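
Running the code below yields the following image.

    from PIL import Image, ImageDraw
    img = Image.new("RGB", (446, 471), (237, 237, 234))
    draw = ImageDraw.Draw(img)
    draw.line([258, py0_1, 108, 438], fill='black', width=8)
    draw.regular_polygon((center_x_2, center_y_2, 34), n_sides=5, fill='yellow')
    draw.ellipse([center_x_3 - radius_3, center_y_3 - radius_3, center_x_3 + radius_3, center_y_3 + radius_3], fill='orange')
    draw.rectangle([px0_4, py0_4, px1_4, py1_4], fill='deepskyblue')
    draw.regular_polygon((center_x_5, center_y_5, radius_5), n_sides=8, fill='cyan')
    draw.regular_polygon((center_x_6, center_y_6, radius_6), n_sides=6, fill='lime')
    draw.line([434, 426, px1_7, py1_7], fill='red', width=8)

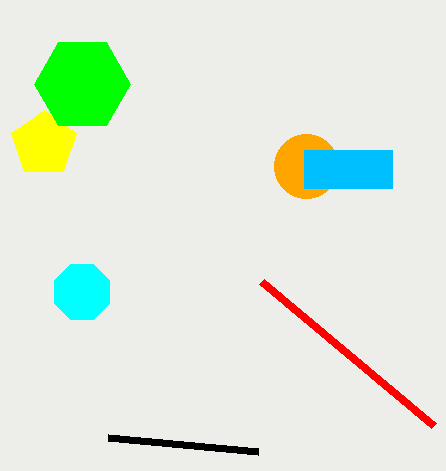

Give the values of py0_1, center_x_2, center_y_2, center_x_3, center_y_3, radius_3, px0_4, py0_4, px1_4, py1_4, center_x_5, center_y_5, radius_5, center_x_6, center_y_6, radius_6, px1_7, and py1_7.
py0_1 = 452; center_x_2 = 44; center_y_2 = 144; center_x_3 = 306; center_y_3 = 166; radius_3 = 32; px0_4 = 304; py0_4 = 150; px1_4 = 392; py1_4 = 188; center_x_5 = 82; center_y_5 = 292; radius_5 = 30; center_x_6 = 82; center_y_6 = 84; radius_6 = 48; px1_7 = 262; py1_7 = 282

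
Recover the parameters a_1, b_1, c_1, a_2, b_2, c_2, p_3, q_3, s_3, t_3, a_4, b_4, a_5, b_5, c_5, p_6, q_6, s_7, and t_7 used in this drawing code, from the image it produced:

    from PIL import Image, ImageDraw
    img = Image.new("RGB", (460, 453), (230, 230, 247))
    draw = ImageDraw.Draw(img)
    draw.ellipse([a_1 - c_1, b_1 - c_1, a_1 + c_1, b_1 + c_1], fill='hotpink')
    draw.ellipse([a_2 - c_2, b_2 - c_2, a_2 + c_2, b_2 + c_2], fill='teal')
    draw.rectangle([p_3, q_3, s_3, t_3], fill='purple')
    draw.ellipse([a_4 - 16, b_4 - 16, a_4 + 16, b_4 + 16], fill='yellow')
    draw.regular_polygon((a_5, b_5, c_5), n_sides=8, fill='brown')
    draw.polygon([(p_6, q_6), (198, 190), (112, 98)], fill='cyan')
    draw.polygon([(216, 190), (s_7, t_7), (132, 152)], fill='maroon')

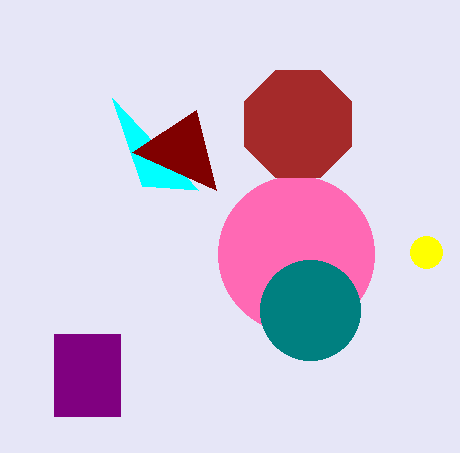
a_1 = 296; b_1 = 254; c_1 = 78; a_2 = 310; b_2 = 310; c_2 = 50; p_3 = 54; q_3 = 334; s_3 = 120; t_3 = 416; a_4 = 426; b_4 = 252; a_5 = 298; b_5 = 124; c_5 = 58; p_6 = 142; q_6 = 186; s_7 = 196; t_7 = 110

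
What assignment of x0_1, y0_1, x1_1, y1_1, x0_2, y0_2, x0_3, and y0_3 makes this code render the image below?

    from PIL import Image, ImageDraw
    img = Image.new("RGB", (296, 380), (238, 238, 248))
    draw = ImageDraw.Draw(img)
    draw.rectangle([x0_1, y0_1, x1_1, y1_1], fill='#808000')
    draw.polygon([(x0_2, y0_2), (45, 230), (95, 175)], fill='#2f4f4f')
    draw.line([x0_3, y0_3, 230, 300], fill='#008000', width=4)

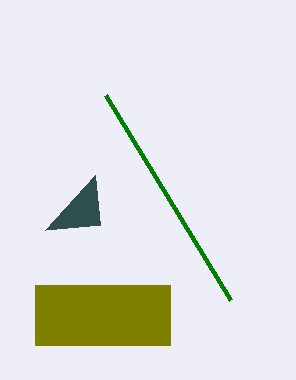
x0_1 = 35, y0_1 = 285, x1_1 = 170, y1_1 = 345, x0_2 = 100, y0_2 = 225, x0_3 = 105, y0_3 = 95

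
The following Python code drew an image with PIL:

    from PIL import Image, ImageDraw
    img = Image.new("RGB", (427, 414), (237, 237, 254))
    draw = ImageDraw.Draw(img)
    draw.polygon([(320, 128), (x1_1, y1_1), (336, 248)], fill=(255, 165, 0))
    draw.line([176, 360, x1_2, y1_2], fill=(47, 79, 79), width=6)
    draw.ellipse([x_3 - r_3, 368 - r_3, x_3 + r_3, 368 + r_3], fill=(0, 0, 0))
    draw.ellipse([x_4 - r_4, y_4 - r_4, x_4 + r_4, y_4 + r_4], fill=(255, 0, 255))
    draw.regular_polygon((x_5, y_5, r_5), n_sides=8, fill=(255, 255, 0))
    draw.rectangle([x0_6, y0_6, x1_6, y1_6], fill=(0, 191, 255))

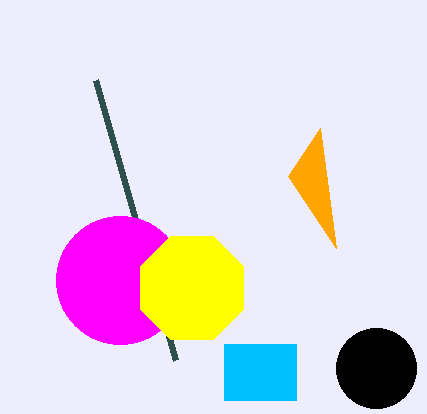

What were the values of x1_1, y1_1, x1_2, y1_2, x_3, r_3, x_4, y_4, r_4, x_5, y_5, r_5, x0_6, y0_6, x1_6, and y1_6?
x1_1 = 288
y1_1 = 176
x1_2 = 96
y1_2 = 80
x_3 = 376
r_3 = 40
x_4 = 120
y_4 = 280
r_4 = 64
x_5 = 192
y_5 = 288
r_5 = 56
x0_6 = 224
y0_6 = 344
x1_6 = 296
y1_6 = 400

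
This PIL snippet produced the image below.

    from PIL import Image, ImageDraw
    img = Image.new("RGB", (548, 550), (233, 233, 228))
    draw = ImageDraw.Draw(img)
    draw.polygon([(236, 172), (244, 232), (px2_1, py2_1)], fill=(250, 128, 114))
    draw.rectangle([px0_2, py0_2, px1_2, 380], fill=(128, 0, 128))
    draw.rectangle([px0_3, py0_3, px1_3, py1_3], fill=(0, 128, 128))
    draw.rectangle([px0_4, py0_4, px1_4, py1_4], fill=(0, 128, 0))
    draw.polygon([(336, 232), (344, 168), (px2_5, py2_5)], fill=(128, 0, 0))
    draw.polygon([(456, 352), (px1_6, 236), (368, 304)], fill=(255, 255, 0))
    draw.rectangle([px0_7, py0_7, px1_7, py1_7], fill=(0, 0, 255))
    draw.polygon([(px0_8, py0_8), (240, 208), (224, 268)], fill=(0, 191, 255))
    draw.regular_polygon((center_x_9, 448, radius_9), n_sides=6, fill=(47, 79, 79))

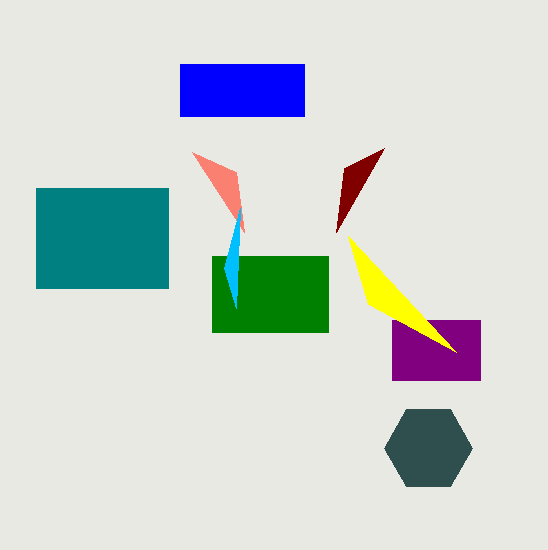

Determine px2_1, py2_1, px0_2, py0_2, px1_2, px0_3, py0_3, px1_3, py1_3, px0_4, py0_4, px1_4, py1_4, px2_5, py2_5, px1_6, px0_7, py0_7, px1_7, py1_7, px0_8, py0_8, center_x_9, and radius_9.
px2_1 = 192; py2_1 = 152; px0_2 = 392; py0_2 = 320; px1_2 = 480; px0_3 = 36; py0_3 = 188; px1_3 = 168; py1_3 = 288; px0_4 = 212; py0_4 = 256; px1_4 = 328; py1_4 = 332; px2_5 = 384; py2_5 = 148; px1_6 = 348; px0_7 = 180; py0_7 = 64; px1_7 = 304; py1_7 = 116; px0_8 = 236; py0_8 = 308; center_x_9 = 428; radius_9 = 44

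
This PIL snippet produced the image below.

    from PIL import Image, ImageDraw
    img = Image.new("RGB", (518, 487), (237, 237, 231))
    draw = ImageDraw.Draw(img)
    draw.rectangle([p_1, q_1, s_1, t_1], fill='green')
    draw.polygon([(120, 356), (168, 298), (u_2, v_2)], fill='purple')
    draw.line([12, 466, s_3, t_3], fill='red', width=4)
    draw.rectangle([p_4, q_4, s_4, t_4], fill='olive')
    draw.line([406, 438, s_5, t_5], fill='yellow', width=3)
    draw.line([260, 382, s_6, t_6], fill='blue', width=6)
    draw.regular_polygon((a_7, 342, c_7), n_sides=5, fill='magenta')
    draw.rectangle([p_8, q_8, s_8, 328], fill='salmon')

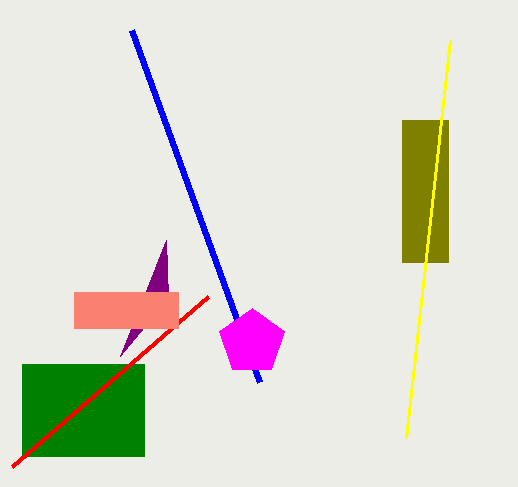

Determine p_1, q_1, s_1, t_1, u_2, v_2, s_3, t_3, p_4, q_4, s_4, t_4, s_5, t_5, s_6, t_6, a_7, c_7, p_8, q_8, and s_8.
p_1 = 22
q_1 = 364
s_1 = 144
t_1 = 456
u_2 = 166
v_2 = 240
s_3 = 208
t_3 = 296
p_4 = 402
q_4 = 120
s_4 = 448
t_4 = 262
s_5 = 450
t_5 = 40
s_6 = 132
t_6 = 30
a_7 = 252
c_7 = 34
p_8 = 74
q_8 = 292
s_8 = 178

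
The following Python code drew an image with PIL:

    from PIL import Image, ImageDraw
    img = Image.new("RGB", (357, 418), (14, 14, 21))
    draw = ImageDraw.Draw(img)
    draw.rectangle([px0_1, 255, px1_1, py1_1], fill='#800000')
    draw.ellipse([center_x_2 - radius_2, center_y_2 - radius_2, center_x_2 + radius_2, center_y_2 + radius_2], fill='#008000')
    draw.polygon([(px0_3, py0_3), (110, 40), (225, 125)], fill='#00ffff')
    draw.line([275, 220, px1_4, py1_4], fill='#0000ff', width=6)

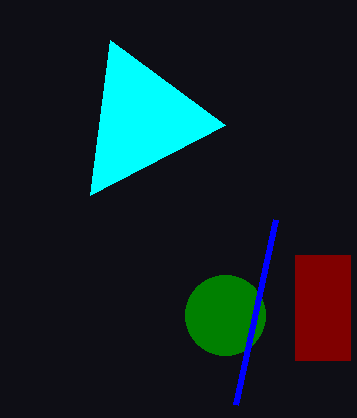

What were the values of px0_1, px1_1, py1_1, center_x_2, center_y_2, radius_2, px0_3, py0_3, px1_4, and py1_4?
px0_1 = 295
px1_1 = 350
py1_1 = 360
center_x_2 = 225
center_y_2 = 315
radius_2 = 40
px0_3 = 90
py0_3 = 195
px1_4 = 235
py1_4 = 405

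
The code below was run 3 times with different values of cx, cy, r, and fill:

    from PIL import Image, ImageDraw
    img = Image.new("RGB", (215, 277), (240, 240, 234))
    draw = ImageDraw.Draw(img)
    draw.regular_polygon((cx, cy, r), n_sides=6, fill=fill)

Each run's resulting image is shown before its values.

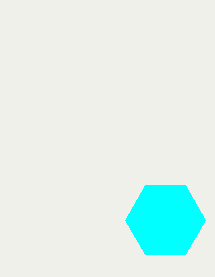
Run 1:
cx = 165
cy = 220
r = 40
fill = 'cyan'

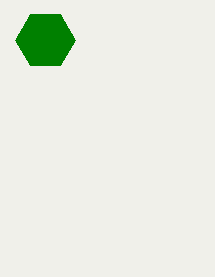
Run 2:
cx = 45; cy = 40; r = 30; fill = 'green'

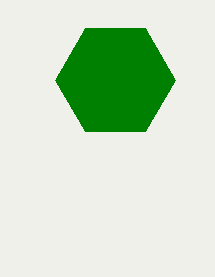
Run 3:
cx = 115, cy = 80, r = 60, fill = 'green'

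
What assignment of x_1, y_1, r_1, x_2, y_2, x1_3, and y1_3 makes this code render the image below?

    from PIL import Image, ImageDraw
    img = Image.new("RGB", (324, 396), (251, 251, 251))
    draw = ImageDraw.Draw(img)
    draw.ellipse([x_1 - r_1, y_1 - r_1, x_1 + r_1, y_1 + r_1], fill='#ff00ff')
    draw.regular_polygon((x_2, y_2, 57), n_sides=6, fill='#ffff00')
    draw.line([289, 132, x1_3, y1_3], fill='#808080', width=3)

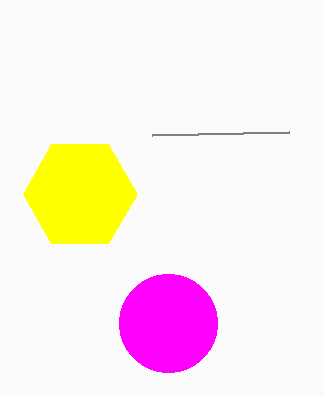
x_1 = 168, y_1 = 323, r_1 = 49, x_2 = 80, y_2 = 194, x1_3 = 152, y1_3 = 135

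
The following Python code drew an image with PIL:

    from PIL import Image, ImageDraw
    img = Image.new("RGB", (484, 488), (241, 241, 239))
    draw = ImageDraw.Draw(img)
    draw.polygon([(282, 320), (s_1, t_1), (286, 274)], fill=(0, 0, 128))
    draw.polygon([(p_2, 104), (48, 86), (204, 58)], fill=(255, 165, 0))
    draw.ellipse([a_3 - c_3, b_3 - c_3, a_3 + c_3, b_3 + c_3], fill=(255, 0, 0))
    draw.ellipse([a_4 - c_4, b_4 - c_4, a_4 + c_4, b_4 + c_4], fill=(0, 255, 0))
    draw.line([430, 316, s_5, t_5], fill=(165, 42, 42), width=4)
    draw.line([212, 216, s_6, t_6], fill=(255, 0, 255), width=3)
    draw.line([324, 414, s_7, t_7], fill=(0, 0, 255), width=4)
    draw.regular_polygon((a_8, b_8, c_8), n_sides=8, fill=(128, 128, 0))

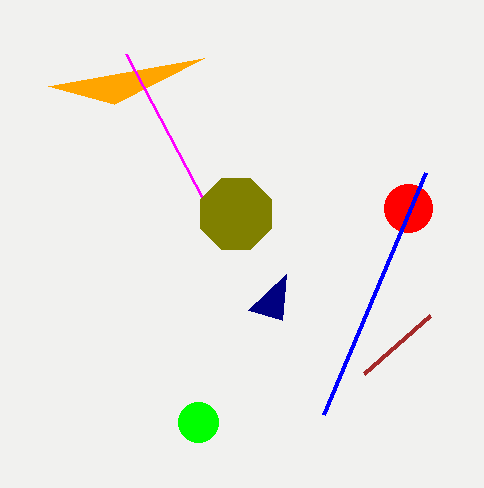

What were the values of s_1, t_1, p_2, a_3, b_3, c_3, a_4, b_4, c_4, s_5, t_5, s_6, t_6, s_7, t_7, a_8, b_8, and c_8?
s_1 = 248, t_1 = 310, p_2 = 114, a_3 = 408, b_3 = 208, c_3 = 24, a_4 = 198, b_4 = 422, c_4 = 20, s_5 = 364, t_5 = 374, s_6 = 126, t_6 = 54, s_7 = 426, t_7 = 172, a_8 = 236, b_8 = 214, c_8 = 38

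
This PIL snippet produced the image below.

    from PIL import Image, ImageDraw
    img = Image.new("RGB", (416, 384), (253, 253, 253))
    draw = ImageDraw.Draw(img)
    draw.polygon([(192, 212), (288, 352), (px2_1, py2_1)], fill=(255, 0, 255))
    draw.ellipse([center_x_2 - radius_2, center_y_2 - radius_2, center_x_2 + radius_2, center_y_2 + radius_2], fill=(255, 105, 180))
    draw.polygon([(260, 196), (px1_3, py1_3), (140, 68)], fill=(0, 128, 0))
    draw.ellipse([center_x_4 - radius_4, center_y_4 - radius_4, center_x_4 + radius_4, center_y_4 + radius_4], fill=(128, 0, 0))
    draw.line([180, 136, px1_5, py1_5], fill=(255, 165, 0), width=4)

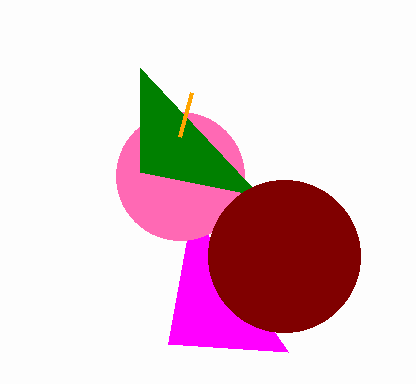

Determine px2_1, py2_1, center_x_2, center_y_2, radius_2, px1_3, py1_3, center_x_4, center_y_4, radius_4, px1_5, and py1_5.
px2_1 = 168
py2_1 = 344
center_x_2 = 180
center_y_2 = 176
radius_2 = 64
px1_3 = 140
py1_3 = 172
center_x_4 = 284
center_y_4 = 256
radius_4 = 76
px1_5 = 192
py1_5 = 92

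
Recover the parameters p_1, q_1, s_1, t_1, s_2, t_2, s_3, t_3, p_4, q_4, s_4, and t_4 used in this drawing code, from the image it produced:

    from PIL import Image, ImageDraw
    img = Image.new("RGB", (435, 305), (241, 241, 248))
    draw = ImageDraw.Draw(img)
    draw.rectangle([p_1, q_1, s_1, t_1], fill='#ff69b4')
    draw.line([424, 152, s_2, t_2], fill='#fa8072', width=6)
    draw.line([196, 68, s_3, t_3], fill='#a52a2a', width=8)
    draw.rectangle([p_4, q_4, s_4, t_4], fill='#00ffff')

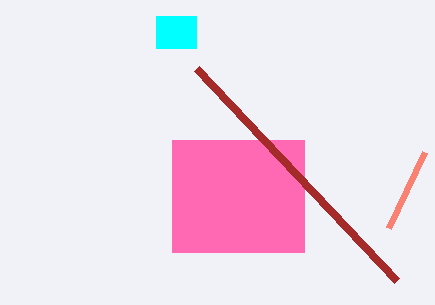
p_1 = 172; q_1 = 140; s_1 = 304; t_1 = 252; s_2 = 388; t_2 = 228; s_3 = 396; t_3 = 280; p_4 = 156; q_4 = 16; s_4 = 196; t_4 = 48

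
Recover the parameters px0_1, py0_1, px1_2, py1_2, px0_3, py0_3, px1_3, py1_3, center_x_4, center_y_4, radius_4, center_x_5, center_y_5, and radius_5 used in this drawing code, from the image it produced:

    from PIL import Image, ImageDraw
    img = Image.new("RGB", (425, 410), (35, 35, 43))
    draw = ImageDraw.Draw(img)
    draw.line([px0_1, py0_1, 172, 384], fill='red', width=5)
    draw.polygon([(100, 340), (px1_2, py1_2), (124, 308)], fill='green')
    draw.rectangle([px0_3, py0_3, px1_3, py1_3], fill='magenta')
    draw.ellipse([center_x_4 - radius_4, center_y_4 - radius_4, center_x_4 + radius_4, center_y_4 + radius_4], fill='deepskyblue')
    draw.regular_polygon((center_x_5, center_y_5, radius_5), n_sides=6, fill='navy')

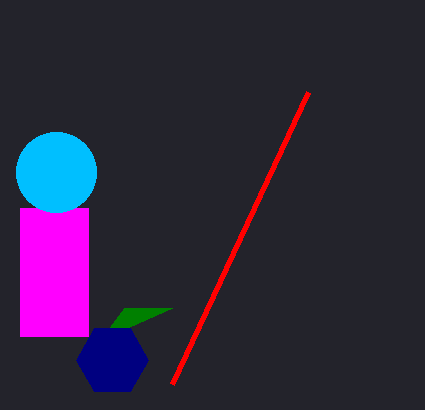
px0_1 = 308
py0_1 = 92
px1_2 = 172
py1_2 = 308
px0_3 = 20
py0_3 = 208
px1_3 = 88
py1_3 = 336
center_x_4 = 56
center_y_4 = 172
radius_4 = 40
center_x_5 = 112
center_y_5 = 360
radius_5 = 36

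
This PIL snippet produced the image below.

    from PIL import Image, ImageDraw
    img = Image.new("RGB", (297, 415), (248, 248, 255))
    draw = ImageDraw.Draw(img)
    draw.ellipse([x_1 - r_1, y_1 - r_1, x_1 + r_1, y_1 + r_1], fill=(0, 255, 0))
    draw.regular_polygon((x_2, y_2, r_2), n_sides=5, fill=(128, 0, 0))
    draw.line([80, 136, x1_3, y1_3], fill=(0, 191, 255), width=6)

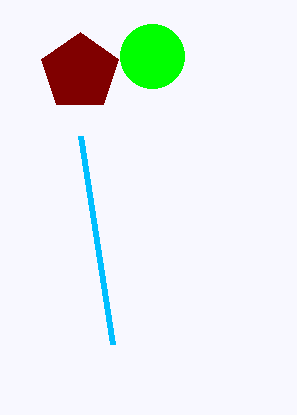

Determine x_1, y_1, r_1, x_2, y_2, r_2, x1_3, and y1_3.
x_1 = 152, y_1 = 56, r_1 = 32, x_2 = 80, y_2 = 72, r_2 = 40, x1_3 = 112, y1_3 = 344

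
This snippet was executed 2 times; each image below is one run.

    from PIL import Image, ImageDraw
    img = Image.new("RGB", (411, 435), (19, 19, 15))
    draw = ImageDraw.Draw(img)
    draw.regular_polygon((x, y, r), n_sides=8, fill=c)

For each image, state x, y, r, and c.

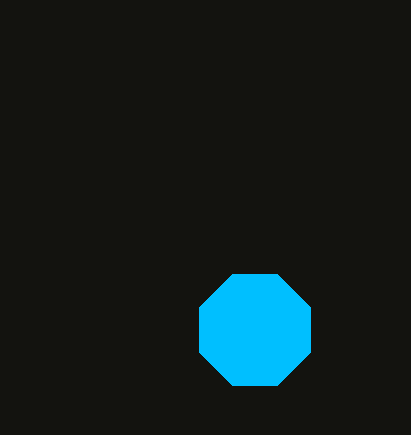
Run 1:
x = 255
y = 330
r = 60
c = 'deepskyblue'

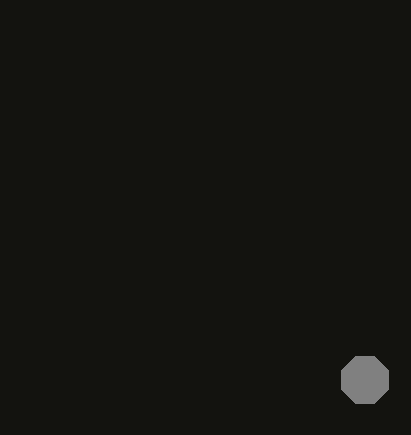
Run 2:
x = 365, y = 380, r = 25, c = 'gray'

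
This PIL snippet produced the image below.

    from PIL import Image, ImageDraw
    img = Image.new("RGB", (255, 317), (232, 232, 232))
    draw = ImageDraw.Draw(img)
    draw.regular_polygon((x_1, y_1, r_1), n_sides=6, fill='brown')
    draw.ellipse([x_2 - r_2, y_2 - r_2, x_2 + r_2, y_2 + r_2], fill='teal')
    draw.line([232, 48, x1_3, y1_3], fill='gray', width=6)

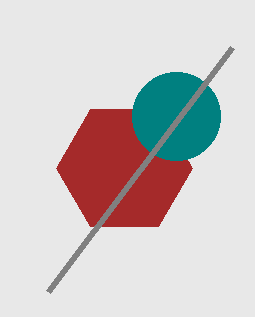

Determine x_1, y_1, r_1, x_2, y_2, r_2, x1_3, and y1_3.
x_1 = 124, y_1 = 168, r_1 = 68, x_2 = 176, y_2 = 116, r_2 = 44, x1_3 = 48, y1_3 = 292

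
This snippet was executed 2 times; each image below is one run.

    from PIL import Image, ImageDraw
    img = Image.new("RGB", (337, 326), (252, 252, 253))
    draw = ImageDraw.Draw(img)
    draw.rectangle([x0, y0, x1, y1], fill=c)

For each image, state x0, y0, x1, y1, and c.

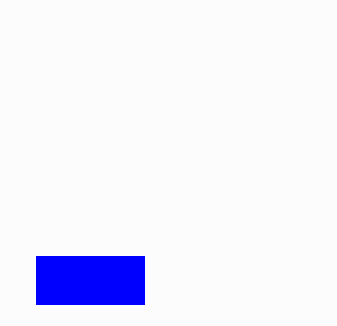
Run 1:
x0 = 36; y0 = 256; x1 = 144; y1 = 304; c = 'blue'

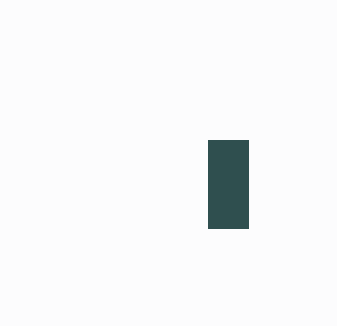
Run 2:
x0 = 208; y0 = 140; x1 = 248; y1 = 228; c = 'darkslategray'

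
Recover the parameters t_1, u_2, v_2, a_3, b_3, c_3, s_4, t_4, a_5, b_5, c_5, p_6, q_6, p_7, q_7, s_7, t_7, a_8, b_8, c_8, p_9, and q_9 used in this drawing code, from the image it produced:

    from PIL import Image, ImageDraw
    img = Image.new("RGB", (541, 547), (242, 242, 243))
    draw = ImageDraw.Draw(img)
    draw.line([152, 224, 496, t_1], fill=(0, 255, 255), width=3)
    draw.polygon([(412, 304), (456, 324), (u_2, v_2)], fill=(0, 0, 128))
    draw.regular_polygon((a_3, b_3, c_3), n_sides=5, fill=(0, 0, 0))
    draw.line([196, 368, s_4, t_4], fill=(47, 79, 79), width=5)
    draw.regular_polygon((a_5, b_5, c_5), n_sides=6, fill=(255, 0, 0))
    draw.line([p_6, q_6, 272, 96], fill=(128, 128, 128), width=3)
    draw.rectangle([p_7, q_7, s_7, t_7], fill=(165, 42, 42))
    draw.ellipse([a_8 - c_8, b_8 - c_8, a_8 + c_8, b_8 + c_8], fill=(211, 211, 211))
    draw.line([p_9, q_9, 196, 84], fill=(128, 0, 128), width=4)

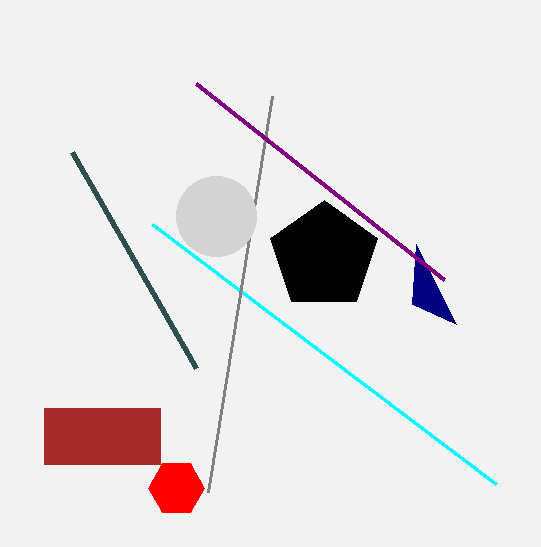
t_1 = 484
u_2 = 416
v_2 = 244
a_3 = 324
b_3 = 256
c_3 = 56
s_4 = 72
t_4 = 152
a_5 = 176
b_5 = 488
c_5 = 28
p_6 = 208
q_6 = 492
p_7 = 44
q_7 = 408
s_7 = 160
t_7 = 464
a_8 = 216
b_8 = 216
c_8 = 40
p_9 = 444
q_9 = 280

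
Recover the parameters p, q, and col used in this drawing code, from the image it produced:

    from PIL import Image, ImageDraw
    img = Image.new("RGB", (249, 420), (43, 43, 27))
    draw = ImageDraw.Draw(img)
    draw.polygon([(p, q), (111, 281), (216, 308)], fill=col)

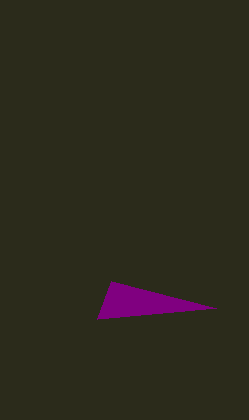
p = 97
q = 319
col = 'purple'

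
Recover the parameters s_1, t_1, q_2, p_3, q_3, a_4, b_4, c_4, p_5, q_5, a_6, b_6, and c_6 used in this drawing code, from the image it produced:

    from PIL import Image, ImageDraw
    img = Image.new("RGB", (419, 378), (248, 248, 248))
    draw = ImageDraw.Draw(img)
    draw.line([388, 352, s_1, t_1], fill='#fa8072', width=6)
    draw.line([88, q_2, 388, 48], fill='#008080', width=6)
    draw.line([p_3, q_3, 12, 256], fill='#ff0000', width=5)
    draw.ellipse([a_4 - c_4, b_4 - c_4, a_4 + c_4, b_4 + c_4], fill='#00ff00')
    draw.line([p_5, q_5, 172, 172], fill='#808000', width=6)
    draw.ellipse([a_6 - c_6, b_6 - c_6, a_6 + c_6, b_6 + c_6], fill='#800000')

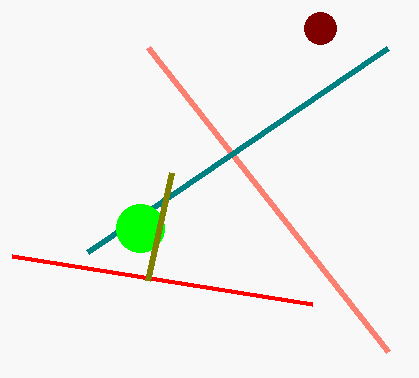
s_1 = 148, t_1 = 48, q_2 = 252, p_3 = 312, q_3 = 304, a_4 = 140, b_4 = 228, c_4 = 24, p_5 = 148, q_5 = 280, a_6 = 320, b_6 = 28, c_6 = 16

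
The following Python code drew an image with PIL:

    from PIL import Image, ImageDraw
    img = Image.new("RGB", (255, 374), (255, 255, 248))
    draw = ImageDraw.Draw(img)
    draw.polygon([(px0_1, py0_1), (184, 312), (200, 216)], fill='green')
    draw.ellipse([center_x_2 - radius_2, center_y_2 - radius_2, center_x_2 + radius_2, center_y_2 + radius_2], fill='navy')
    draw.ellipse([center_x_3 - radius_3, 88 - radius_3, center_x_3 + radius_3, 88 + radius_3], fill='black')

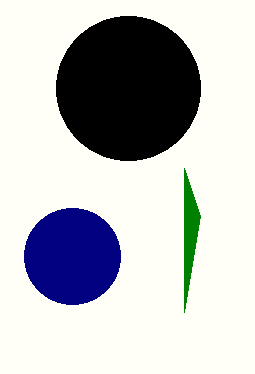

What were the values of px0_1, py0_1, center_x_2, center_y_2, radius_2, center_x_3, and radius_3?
px0_1 = 184
py0_1 = 168
center_x_2 = 72
center_y_2 = 256
radius_2 = 48
center_x_3 = 128
radius_3 = 72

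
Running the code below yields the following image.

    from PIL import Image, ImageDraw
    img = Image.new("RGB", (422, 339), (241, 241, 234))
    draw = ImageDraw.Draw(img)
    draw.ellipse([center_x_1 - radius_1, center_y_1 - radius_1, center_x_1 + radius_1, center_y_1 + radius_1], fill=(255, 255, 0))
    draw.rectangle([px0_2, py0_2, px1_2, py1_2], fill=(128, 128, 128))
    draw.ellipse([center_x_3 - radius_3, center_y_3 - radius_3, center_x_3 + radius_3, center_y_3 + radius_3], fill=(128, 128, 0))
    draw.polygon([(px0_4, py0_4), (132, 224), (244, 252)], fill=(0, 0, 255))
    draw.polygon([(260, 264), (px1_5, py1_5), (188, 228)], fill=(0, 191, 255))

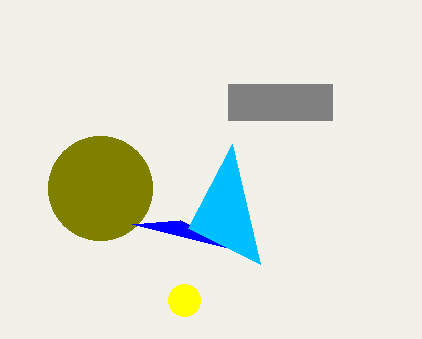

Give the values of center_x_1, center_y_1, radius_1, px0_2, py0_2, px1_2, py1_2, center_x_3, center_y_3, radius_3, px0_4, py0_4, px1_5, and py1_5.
center_x_1 = 184; center_y_1 = 300; radius_1 = 16; px0_2 = 228; py0_2 = 84; px1_2 = 332; py1_2 = 120; center_x_3 = 100; center_y_3 = 188; radius_3 = 52; px0_4 = 180; py0_4 = 220; px1_5 = 232; py1_5 = 144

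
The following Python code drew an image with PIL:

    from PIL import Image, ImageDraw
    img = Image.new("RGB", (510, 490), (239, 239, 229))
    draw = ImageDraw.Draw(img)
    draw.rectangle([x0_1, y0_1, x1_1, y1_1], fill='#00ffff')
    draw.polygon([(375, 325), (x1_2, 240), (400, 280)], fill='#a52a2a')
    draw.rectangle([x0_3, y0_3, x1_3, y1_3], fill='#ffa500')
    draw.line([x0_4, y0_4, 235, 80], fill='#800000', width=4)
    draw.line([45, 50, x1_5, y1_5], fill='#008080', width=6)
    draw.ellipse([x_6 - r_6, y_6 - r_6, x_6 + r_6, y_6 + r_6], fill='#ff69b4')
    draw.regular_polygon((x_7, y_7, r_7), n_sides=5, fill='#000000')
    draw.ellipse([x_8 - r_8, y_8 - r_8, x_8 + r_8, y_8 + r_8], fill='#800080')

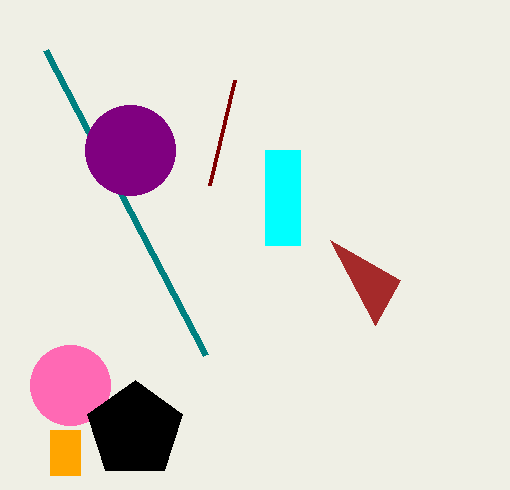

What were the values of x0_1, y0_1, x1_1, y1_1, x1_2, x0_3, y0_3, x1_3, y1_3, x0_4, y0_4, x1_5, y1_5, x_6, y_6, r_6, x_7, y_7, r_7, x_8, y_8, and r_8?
x0_1 = 265, y0_1 = 150, x1_1 = 300, y1_1 = 245, x1_2 = 330, x0_3 = 50, y0_3 = 430, x1_3 = 80, y1_3 = 475, x0_4 = 210, y0_4 = 185, x1_5 = 205, y1_5 = 355, x_6 = 70, y_6 = 385, r_6 = 40, x_7 = 135, y_7 = 430, r_7 = 50, x_8 = 130, y_8 = 150, r_8 = 45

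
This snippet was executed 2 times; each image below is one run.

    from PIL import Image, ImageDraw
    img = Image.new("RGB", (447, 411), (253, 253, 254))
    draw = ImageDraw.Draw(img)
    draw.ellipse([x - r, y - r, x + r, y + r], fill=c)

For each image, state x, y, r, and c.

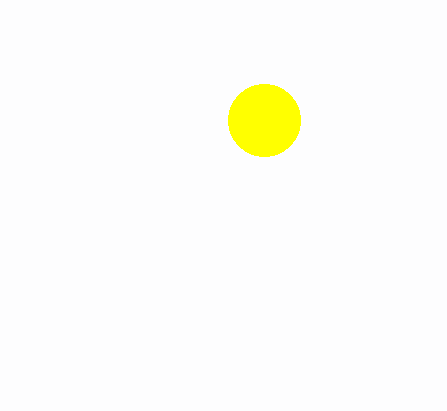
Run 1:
x = 264
y = 120
r = 36
c = 'yellow'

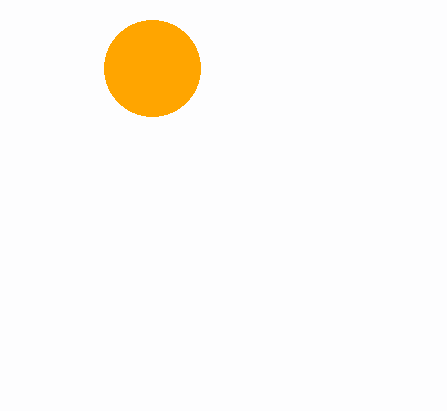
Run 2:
x = 152
y = 68
r = 48
c = 'orange'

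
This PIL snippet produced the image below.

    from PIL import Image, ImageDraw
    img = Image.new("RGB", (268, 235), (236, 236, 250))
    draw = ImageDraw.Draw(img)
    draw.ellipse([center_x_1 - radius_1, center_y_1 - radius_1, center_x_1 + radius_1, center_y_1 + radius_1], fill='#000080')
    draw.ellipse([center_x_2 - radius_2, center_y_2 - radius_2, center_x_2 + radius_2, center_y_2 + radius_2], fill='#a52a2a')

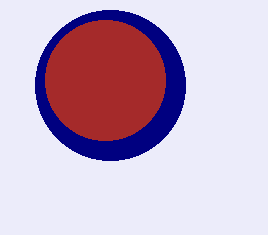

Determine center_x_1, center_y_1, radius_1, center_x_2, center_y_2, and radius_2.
center_x_1 = 110
center_y_1 = 85
radius_1 = 75
center_x_2 = 105
center_y_2 = 80
radius_2 = 60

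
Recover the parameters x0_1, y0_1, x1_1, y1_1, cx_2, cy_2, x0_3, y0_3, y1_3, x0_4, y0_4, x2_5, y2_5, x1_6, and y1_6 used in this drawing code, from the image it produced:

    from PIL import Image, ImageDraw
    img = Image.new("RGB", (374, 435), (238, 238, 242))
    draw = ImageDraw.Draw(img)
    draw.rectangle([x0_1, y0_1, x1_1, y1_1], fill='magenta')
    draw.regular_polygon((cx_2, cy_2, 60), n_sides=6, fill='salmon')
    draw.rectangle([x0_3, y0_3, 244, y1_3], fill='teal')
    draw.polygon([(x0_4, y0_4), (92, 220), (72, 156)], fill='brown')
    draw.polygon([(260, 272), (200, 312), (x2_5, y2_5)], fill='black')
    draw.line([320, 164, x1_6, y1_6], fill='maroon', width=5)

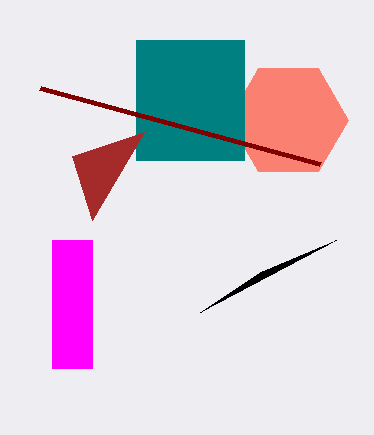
x0_1 = 52, y0_1 = 240, x1_1 = 92, y1_1 = 368, cx_2 = 288, cy_2 = 120, x0_3 = 136, y0_3 = 40, y1_3 = 160, x0_4 = 144, y0_4 = 132, x2_5 = 336, y2_5 = 240, x1_6 = 40, y1_6 = 88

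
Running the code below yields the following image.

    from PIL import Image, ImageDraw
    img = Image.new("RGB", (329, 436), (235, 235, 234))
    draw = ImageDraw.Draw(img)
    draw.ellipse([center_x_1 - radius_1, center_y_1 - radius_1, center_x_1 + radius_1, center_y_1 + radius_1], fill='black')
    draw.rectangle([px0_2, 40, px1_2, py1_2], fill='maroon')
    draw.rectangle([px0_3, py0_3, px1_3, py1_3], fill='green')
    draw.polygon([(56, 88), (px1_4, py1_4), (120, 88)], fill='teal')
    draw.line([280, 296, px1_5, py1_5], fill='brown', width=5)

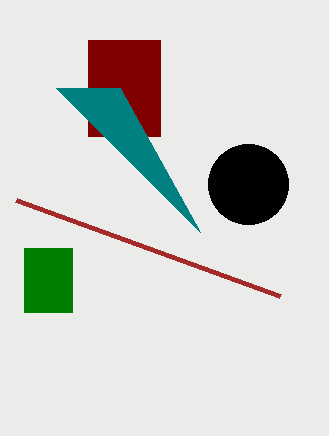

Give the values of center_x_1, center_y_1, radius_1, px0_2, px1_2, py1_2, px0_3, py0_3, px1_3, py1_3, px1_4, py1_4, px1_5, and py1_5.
center_x_1 = 248; center_y_1 = 184; radius_1 = 40; px0_2 = 88; px1_2 = 160; py1_2 = 136; px0_3 = 24; py0_3 = 248; px1_3 = 72; py1_3 = 312; px1_4 = 200; py1_4 = 232; px1_5 = 16; py1_5 = 200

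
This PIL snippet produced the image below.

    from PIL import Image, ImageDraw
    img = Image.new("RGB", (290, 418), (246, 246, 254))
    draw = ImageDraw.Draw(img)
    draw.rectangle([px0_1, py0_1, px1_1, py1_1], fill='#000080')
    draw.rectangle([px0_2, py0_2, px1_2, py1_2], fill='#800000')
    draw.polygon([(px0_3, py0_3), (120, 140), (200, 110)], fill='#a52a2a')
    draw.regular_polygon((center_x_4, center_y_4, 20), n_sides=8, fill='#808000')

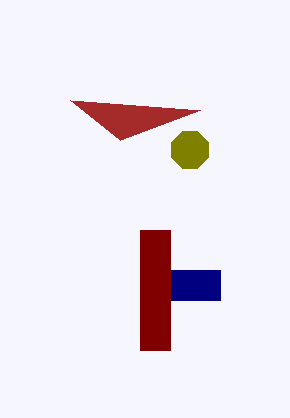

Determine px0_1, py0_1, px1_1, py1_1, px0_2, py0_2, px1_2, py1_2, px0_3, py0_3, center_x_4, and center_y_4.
px0_1 = 140; py0_1 = 270; px1_1 = 220; py1_1 = 300; px0_2 = 140; py0_2 = 230; px1_2 = 170; py1_2 = 350; px0_3 = 70; py0_3 = 100; center_x_4 = 190; center_y_4 = 150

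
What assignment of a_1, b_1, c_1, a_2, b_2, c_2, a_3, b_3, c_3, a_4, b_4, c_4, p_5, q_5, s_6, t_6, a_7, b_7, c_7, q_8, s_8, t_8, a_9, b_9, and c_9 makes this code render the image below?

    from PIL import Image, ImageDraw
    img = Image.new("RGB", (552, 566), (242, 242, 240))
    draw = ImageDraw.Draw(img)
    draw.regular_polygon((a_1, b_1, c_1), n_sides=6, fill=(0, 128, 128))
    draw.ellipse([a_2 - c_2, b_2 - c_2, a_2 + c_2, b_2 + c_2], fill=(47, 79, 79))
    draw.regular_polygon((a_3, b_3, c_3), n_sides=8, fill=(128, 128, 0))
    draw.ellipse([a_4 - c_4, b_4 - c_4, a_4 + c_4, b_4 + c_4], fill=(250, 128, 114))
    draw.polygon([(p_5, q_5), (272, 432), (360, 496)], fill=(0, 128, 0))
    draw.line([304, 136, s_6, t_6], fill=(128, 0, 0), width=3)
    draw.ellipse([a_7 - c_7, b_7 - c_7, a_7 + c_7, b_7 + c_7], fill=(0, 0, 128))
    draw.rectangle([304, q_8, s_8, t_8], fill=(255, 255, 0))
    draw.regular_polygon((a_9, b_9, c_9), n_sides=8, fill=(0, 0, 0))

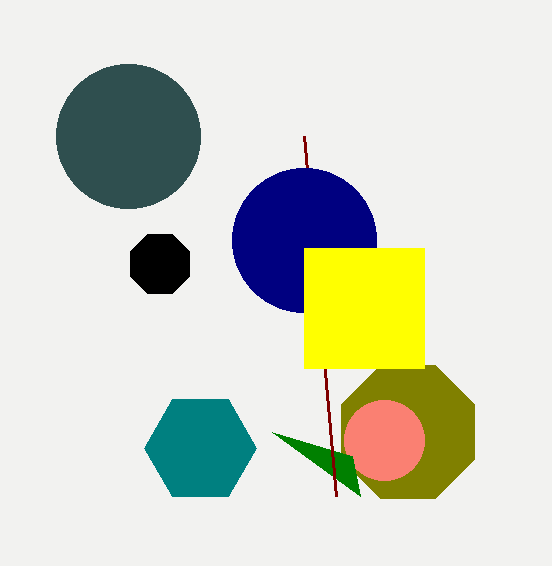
a_1 = 200, b_1 = 448, c_1 = 56, a_2 = 128, b_2 = 136, c_2 = 72, a_3 = 408, b_3 = 432, c_3 = 72, a_4 = 384, b_4 = 440, c_4 = 40, p_5 = 352, q_5 = 456, s_6 = 336, t_6 = 496, a_7 = 304, b_7 = 240, c_7 = 72, q_8 = 248, s_8 = 424, t_8 = 368, a_9 = 160, b_9 = 264, c_9 = 32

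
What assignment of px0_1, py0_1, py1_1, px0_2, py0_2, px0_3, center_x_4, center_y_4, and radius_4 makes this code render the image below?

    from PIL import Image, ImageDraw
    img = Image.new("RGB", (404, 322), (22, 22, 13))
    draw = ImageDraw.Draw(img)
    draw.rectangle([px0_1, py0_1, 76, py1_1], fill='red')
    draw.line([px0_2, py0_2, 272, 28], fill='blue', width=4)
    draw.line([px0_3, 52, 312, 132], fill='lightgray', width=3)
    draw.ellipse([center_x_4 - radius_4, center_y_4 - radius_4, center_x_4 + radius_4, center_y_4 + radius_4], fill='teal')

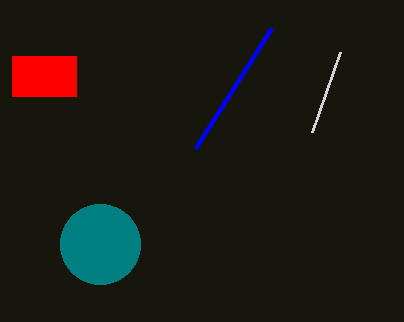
px0_1 = 12
py0_1 = 56
py1_1 = 96
px0_2 = 196
py0_2 = 148
px0_3 = 340
center_x_4 = 100
center_y_4 = 244
radius_4 = 40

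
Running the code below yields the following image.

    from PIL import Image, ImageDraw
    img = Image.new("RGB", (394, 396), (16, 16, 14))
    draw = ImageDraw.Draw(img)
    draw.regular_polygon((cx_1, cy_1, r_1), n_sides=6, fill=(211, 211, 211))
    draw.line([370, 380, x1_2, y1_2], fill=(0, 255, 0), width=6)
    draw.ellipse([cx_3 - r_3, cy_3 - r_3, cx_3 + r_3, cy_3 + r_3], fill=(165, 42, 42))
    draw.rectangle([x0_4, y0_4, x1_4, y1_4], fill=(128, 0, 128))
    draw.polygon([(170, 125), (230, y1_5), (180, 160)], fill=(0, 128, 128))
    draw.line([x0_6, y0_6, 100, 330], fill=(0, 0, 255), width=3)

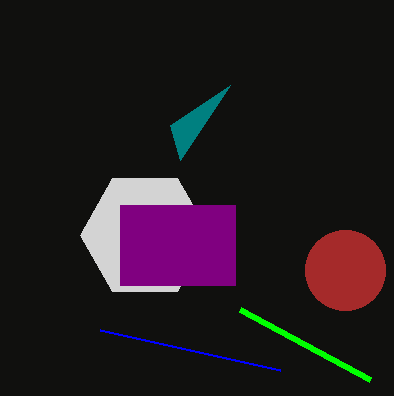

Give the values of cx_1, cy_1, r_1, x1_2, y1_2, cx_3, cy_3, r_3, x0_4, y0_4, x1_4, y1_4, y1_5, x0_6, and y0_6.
cx_1 = 145; cy_1 = 235; r_1 = 65; x1_2 = 240; y1_2 = 310; cx_3 = 345; cy_3 = 270; r_3 = 40; x0_4 = 120; y0_4 = 205; x1_4 = 235; y1_4 = 285; y1_5 = 85; x0_6 = 280; y0_6 = 370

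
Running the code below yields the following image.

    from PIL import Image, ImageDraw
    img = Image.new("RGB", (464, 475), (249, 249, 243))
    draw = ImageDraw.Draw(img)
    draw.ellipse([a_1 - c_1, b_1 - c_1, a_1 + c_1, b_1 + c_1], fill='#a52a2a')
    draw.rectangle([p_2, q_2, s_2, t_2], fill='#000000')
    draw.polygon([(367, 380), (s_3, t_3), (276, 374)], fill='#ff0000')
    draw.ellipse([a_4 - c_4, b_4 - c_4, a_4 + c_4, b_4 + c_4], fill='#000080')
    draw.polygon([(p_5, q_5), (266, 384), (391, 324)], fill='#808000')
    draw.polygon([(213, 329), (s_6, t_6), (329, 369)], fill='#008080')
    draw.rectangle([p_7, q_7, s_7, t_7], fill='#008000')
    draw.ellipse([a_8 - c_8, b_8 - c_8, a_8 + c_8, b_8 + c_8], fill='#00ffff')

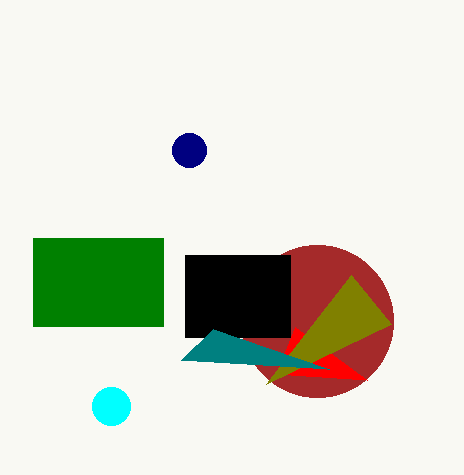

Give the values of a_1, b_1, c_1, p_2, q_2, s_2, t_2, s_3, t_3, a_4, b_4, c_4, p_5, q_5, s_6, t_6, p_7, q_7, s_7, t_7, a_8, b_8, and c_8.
a_1 = 317; b_1 = 321; c_1 = 76; p_2 = 185; q_2 = 255; s_2 = 290; t_2 = 337; s_3 = 295; t_3 = 327; a_4 = 189; b_4 = 150; c_4 = 17; p_5 = 351; q_5 = 275; s_6 = 181; t_6 = 360; p_7 = 33; q_7 = 238; s_7 = 163; t_7 = 326; a_8 = 111; b_8 = 406; c_8 = 19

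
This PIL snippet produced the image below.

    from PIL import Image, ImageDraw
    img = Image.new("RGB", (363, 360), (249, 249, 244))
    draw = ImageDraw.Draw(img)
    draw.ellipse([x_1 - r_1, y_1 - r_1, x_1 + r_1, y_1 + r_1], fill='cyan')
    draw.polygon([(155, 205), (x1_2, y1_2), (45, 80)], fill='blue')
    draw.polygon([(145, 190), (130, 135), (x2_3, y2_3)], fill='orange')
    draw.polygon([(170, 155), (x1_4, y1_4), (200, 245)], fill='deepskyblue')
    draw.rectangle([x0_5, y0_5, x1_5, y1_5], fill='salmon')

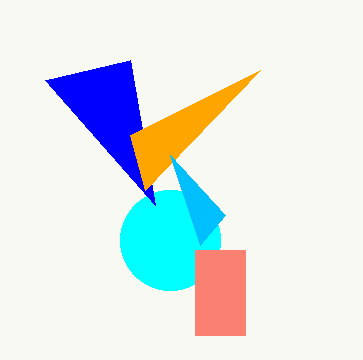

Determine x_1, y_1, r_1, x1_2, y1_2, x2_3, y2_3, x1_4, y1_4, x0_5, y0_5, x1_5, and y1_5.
x_1 = 170
y_1 = 240
r_1 = 50
x1_2 = 130
y1_2 = 60
x2_3 = 260
y2_3 = 70
x1_4 = 225
y1_4 = 215
x0_5 = 195
y0_5 = 250
x1_5 = 245
y1_5 = 335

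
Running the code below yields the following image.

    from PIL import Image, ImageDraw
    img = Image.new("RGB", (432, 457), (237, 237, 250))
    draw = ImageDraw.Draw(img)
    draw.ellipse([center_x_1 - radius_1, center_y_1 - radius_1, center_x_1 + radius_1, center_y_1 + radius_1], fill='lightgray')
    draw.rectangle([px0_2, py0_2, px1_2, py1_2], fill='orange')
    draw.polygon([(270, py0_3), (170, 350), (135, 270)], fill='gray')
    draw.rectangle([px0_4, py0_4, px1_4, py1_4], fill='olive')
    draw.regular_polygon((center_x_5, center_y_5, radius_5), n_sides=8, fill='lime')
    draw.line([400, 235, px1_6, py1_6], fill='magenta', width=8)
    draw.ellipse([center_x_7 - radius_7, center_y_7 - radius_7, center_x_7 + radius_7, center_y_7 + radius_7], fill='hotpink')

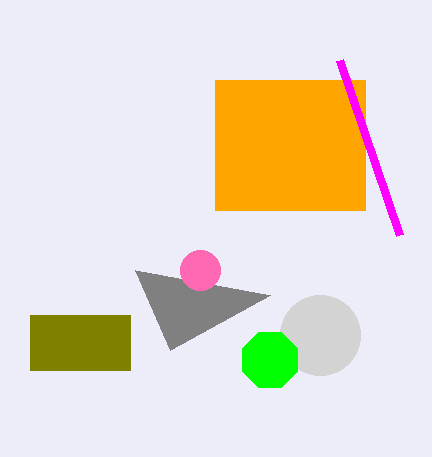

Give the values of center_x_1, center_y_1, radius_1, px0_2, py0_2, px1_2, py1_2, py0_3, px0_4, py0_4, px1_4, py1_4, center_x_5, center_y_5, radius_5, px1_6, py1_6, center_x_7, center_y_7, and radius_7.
center_x_1 = 320, center_y_1 = 335, radius_1 = 40, px0_2 = 215, py0_2 = 80, px1_2 = 365, py1_2 = 210, py0_3 = 295, px0_4 = 30, py0_4 = 315, px1_4 = 130, py1_4 = 370, center_x_5 = 270, center_y_5 = 360, radius_5 = 30, px1_6 = 340, py1_6 = 60, center_x_7 = 200, center_y_7 = 270, radius_7 = 20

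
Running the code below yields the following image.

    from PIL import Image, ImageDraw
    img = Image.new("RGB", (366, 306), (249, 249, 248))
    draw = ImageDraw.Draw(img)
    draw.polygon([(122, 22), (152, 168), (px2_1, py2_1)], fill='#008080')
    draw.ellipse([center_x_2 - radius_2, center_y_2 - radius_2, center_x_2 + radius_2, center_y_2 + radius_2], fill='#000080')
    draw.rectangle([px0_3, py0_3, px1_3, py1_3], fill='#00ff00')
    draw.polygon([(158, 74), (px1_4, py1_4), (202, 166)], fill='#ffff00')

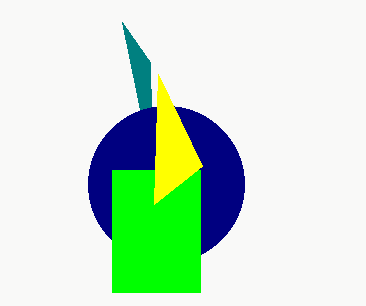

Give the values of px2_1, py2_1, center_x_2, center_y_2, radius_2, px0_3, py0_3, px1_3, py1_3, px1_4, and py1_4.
px2_1 = 150; py2_1 = 62; center_x_2 = 166; center_y_2 = 184; radius_2 = 78; px0_3 = 112; py0_3 = 170; px1_3 = 200; py1_3 = 292; px1_4 = 154; py1_4 = 204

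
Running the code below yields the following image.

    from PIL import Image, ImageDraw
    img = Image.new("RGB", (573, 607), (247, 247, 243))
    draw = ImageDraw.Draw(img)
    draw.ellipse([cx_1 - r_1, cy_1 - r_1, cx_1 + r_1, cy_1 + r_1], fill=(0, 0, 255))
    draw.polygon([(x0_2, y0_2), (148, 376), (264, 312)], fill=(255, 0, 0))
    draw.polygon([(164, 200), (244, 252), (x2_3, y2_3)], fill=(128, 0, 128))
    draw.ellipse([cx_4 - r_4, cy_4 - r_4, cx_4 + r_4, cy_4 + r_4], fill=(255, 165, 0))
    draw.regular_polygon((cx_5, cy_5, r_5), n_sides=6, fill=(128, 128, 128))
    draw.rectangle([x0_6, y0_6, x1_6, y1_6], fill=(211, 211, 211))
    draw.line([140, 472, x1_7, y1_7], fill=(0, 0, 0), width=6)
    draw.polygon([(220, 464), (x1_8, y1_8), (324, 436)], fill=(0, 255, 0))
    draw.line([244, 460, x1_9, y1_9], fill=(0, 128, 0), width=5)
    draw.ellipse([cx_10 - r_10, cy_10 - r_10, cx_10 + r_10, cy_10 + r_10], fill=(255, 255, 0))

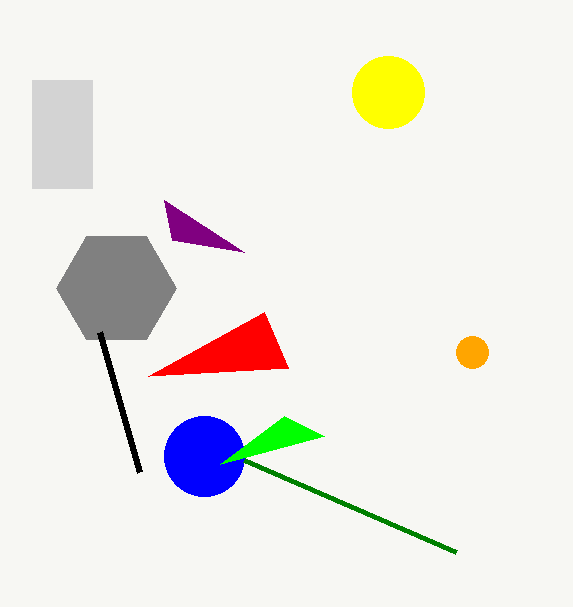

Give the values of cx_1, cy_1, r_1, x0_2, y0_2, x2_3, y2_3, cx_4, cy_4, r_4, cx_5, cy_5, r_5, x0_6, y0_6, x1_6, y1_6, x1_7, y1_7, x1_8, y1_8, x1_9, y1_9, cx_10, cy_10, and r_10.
cx_1 = 204
cy_1 = 456
r_1 = 40
x0_2 = 288
y0_2 = 368
x2_3 = 172
y2_3 = 240
cx_4 = 472
cy_4 = 352
r_4 = 16
cx_5 = 116
cy_5 = 288
r_5 = 60
x0_6 = 32
y0_6 = 80
x1_6 = 92
y1_6 = 188
x1_7 = 100
y1_7 = 332
x1_8 = 284
y1_8 = 416
x1_9 = 456
y1_9 = 552
cx_10 = 388
cy_10 = 92
r_10 = 36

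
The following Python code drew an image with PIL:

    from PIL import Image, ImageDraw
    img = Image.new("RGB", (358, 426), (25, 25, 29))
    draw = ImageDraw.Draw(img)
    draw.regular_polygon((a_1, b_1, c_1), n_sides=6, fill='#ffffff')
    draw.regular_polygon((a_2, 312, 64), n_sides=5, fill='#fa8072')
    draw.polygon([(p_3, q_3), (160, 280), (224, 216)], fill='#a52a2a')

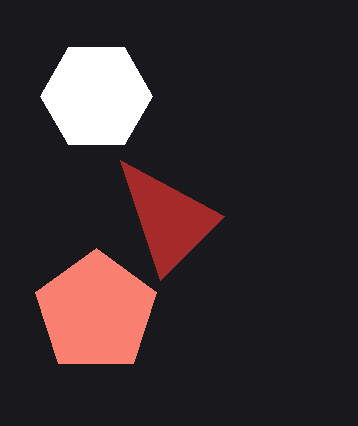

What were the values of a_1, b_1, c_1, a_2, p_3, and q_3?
a_1 = 96, b_1 = 96, c_1 = 56, a_2 = 96, p_3 = 120, q_3 = 160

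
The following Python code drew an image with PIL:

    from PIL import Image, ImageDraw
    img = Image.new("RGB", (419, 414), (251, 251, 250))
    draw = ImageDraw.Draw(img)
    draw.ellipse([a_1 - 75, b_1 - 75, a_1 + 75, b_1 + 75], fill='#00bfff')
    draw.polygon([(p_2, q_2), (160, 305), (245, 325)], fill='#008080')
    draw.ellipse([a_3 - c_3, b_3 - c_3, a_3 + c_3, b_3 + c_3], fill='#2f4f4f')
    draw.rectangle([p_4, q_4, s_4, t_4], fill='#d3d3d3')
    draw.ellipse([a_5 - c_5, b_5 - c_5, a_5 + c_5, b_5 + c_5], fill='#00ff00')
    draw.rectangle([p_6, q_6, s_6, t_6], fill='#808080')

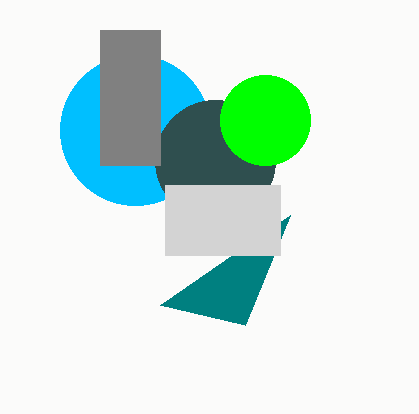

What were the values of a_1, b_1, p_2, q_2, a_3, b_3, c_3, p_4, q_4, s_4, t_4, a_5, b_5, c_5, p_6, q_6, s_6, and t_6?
a_1 = 135
b_1 = 130
p_2 = 290
q_2 = 215
a_3 = 215
b_3 = 160
c_3 = 60
p_4 = 165
q_4 = 185
s_4 = 280
t_4 = 255
a_5 = 265
b_5 = 120
c_5 = 45
p_6 = 100
q_6 = 30
s_6 = 160
t_6 = 165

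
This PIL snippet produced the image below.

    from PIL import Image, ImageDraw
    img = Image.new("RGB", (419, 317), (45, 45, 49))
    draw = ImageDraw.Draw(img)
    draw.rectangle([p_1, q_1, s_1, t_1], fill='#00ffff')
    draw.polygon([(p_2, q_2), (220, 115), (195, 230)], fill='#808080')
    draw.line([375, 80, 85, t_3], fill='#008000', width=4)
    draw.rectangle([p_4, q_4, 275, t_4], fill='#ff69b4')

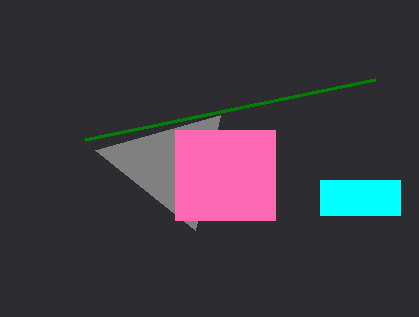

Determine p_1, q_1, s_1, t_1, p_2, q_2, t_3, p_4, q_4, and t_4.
p_1 = 320
q_1 = 180
s_1 = 400
t_1 = 215
p_2 = 95
q_2 = 150
t_3 = 140
p_4 = 175
q_4 = 130
t_4 = 220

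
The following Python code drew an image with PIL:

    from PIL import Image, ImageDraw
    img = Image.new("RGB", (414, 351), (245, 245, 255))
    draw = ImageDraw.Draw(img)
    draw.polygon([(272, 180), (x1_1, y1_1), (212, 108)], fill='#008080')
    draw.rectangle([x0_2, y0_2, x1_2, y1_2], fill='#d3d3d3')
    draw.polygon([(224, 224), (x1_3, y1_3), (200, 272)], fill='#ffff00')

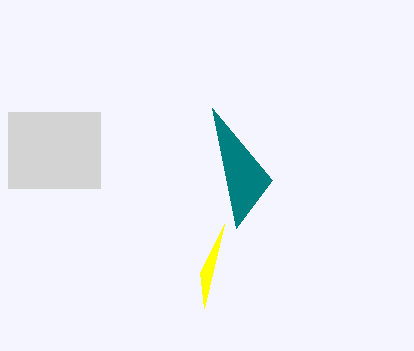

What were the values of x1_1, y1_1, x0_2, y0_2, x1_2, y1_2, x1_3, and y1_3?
x1_1 = 236, y1_1 = 228, x0_2 = 8, y0_2 = 112, x1_2 = 100, y1_2 = 188, x1_3 = 204, y1_3 = 308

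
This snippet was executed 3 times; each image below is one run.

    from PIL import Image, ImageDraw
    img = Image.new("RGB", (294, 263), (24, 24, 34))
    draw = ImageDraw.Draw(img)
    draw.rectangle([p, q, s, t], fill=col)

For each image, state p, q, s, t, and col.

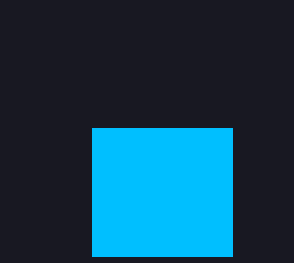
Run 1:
p = 92, q = 128, s = 232, t = 256, col = 'deepskyblue'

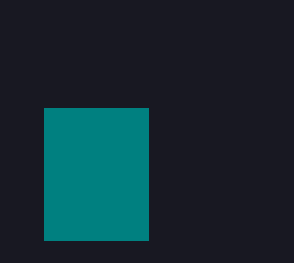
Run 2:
p = 44
q = 108
s = 148
t = 240
col = 'teal'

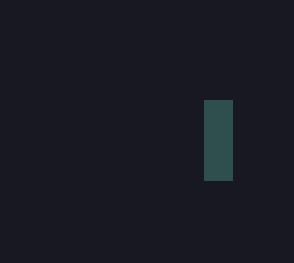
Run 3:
p = 204, q = 100, s = 232, t = 180, col = 'darkslategray'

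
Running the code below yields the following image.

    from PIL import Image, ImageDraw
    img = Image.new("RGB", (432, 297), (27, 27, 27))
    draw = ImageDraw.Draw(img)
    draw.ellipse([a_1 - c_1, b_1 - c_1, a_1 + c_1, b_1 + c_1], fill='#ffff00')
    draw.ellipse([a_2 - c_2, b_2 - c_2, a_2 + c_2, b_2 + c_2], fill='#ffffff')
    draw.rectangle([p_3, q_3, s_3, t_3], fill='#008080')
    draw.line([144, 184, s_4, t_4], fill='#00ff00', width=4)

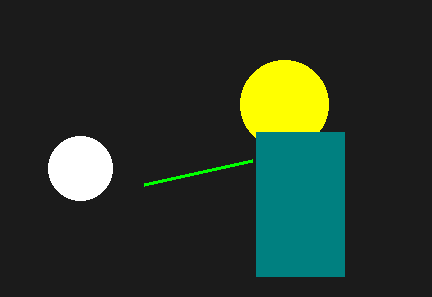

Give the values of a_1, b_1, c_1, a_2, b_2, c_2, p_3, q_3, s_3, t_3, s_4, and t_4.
a_1 = 284
b_1 = 104
c_1 = 44
a_2 = 80
b_2 = 168
c_2 = 32
p_3 = 256
q_3 = 132
s_3 = 344
t_3 = 276
s_4 = 252
t_4 = 160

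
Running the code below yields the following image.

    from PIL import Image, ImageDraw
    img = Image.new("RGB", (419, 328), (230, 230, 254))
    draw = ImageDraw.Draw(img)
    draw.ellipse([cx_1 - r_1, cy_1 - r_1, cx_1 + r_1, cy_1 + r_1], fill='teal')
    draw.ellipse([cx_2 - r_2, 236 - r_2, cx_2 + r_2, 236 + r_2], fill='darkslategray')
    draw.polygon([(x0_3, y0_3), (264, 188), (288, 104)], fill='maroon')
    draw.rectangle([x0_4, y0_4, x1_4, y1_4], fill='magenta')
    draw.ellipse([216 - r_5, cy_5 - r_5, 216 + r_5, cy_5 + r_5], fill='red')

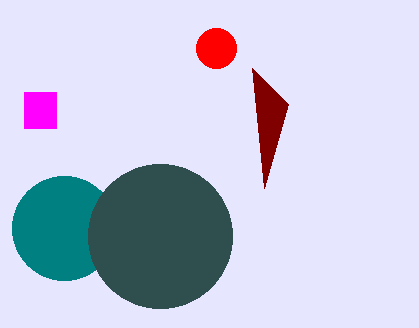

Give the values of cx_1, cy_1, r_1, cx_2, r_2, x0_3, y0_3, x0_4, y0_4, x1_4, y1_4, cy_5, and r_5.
cx_1 = 64; cy_1 = 228; r_1 = 52; cx_2 = 160; r_2 = 72; x0_3 = 252; y0_3 = 68; x0_4 = 24; y0_4 = 92; x1_4 = 56; y1_4 = 128; cy_5 = 48; r_5 = 20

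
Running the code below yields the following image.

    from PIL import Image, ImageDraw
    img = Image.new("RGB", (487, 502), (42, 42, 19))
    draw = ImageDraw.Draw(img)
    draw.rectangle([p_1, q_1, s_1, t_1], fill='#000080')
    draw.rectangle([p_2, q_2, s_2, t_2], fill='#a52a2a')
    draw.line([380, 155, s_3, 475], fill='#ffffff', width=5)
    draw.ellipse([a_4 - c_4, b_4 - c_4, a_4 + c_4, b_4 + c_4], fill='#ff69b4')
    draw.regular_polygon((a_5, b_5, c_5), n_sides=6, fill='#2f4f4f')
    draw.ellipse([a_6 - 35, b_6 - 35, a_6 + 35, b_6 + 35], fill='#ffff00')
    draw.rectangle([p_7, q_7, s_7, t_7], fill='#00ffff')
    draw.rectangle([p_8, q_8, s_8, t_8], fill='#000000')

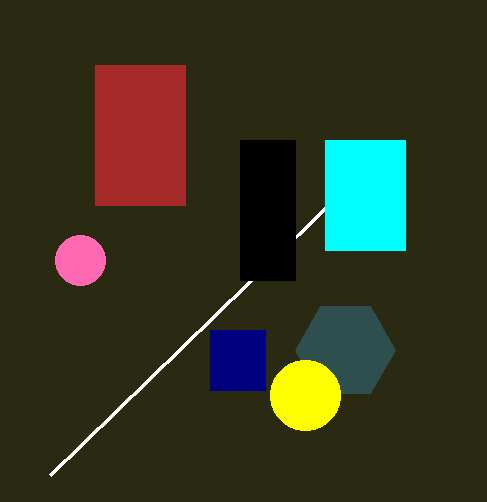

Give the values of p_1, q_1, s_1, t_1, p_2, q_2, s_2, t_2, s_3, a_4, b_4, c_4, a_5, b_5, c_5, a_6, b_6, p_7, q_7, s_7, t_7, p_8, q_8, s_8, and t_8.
p_1 = 210; q_1 = 330; s_1 = 265; t_1 = 390; p_2 = 95; q_2 = 65; s_2 = 185; t_2 = 205; s_3 = 50; a_4 = 80; b_4 = 260; c_4 = 25; a_5 = 345; b_5 = 350; c_5 = 50; a_6 = 305; b_6 = 395; p_7 = 325; q_7 = 140; s_7 = 405; t_7 = 250; p_8 = 240; q_8 = 140; s_8 = 295; t_8 = 280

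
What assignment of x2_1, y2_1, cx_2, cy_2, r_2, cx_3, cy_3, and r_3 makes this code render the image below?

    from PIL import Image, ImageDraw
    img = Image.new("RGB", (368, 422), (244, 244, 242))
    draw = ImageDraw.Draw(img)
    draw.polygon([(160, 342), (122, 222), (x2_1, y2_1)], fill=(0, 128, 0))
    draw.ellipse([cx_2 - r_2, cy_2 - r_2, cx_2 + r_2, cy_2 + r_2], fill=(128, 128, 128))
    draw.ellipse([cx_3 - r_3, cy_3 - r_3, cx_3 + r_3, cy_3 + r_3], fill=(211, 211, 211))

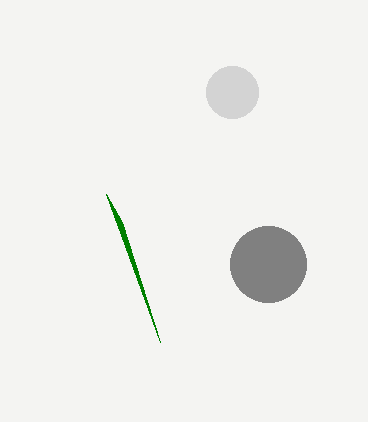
x2_1 = 106, y2_1 = 194, cx_2 = 268, cy_2 = 264, r_2 = 38, cx_3 = 232, cy_3 = 92, r_3 = 26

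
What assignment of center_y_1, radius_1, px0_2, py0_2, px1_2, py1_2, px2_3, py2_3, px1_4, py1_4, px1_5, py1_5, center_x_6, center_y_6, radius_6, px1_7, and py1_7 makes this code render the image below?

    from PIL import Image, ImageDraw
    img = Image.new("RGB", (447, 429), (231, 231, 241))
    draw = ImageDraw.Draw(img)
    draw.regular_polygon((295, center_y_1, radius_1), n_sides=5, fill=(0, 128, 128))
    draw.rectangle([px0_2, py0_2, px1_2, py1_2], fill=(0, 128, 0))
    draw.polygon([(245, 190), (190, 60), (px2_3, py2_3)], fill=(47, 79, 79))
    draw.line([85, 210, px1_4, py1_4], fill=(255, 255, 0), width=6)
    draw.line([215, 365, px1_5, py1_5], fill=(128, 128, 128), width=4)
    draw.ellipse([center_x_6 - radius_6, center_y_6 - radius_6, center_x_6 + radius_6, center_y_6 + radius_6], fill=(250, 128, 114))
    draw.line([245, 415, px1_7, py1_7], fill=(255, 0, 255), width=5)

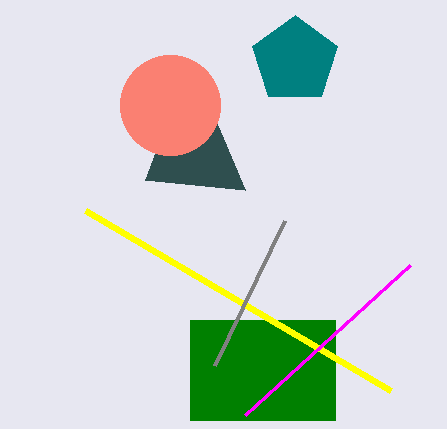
center_y_1 = 60
radius_1 = 45
px0_2 = 190
py0_2 = 320
px1_2 = 335
py1_2 = 420
px2_3 = 145
py2_3 = 180
px1_4 = 390
py1_4 = 390
px1_5 = 285
py1_5 = 220
center_x_6 = 170
center_y_6 = 105
radius_6 = 50
px1_7 = 410
py1_7 = 265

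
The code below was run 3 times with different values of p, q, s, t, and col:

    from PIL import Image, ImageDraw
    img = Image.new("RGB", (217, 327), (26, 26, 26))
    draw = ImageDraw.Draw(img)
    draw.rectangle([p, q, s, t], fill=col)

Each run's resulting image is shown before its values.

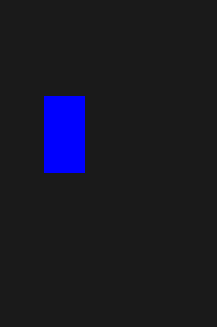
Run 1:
p = 44, q = 96, s = 84, t = 172, col = 'blue'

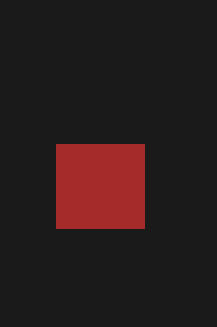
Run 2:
p = 56, q = 144, s = 144, t = 228, col = 'brown'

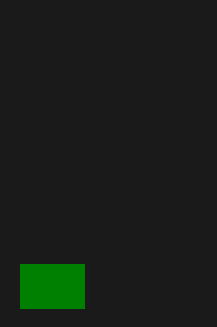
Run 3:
p = 20, q = 264, s = 84, t = 308, col = 'green'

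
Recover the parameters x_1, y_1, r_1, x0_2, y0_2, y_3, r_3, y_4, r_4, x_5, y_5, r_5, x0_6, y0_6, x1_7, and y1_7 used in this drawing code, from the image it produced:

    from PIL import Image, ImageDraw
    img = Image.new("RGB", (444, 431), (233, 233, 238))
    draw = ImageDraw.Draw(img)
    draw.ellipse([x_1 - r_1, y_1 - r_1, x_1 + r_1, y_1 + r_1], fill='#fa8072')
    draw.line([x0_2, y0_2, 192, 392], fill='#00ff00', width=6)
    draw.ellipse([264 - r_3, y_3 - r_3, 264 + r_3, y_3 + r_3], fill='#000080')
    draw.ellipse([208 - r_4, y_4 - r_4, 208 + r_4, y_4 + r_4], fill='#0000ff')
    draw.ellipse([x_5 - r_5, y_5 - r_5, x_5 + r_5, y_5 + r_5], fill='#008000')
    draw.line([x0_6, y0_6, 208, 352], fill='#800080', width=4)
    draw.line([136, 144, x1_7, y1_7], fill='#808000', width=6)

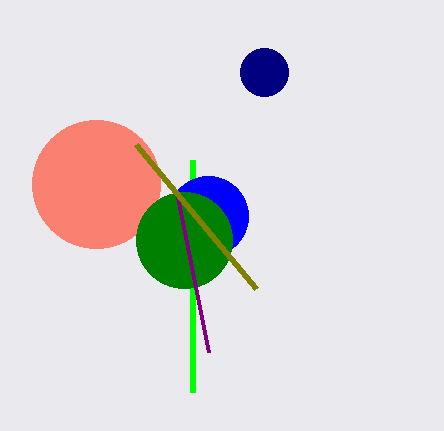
x_1 = 96, y_1 = 184, r_1 = 64, x0_2 = 192, y0_2 = 160, y_3 = 72, r_3 = 24, y_4 = 216, r_4 = 40, x_5 = 184, y_5 = 240, r_5 = 48, x0_6 = 176, y0_6 = 192, x1_7 = 256, y1_7 = 288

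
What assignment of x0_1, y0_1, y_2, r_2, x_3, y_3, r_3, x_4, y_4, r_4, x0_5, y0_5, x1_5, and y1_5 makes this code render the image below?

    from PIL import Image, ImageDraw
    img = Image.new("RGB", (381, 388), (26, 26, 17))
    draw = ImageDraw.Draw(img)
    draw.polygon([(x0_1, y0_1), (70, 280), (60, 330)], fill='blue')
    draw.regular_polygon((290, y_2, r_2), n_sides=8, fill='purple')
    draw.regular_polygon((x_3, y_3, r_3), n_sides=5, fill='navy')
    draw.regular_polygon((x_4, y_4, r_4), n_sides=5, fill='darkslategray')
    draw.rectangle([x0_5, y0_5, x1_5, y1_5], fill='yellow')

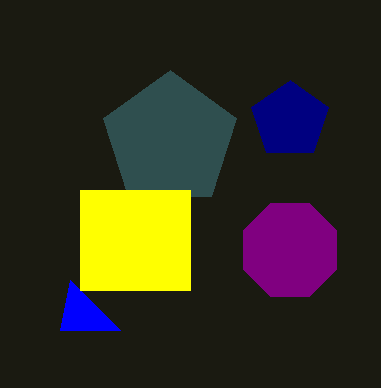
x0_1 = 120; y0_1 = 330; y_2 = 250; r_2 = 50; x_3 = 290; y_3 = 120; r_3 = 40; x_4 = 170; y_4 = 140; r_4 = 70; x0_5 = 80; y0_5 = 190; x1_5 = 190; y1_5 = 290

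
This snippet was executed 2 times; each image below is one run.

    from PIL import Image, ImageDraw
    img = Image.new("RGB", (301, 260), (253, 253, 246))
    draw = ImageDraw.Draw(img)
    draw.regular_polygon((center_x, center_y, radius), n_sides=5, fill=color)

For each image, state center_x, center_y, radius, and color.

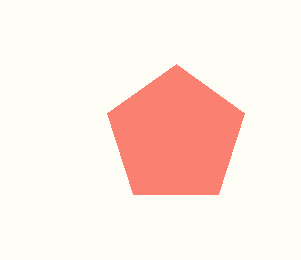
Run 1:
center_x = 176, center_y = 136, radius = 72, color = 'salmon'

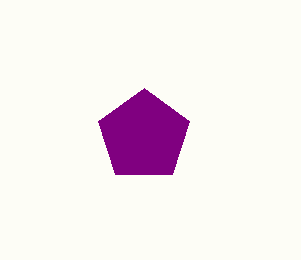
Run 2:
center_x = 144; center_y = 136; radius = 48; color = 'purple'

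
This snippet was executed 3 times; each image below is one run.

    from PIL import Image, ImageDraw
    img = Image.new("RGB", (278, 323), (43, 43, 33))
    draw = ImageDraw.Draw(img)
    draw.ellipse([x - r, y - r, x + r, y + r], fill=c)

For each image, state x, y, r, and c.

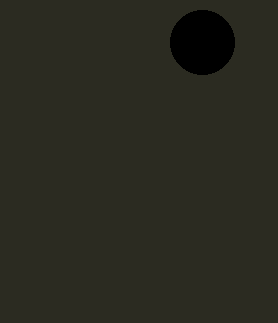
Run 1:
x = 202
y = 42
r = 32
c = 'black'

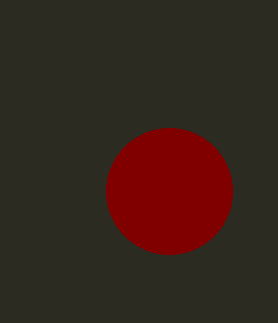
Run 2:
x = 169, y = 191, r = 63, c = 'maroon'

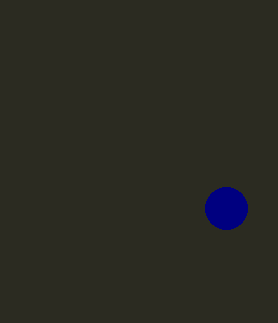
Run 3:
x = 226
y = 208
r = 21
c = 'navy'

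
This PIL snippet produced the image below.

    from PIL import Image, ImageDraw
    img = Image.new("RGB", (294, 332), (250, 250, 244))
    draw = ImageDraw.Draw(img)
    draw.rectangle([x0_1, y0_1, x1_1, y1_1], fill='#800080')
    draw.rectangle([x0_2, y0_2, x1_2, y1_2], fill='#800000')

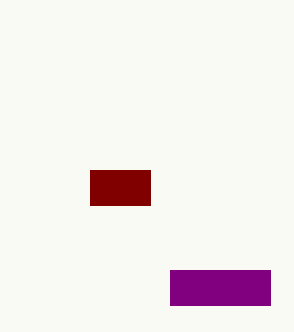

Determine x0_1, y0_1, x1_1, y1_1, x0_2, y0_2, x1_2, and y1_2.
x0_1 = 170
y0_1 = 270
x1_1 = 270
y1_1 = 305
x0_2 = 90
y0_2 = 170
x1_2 = 150
y1_2 = 205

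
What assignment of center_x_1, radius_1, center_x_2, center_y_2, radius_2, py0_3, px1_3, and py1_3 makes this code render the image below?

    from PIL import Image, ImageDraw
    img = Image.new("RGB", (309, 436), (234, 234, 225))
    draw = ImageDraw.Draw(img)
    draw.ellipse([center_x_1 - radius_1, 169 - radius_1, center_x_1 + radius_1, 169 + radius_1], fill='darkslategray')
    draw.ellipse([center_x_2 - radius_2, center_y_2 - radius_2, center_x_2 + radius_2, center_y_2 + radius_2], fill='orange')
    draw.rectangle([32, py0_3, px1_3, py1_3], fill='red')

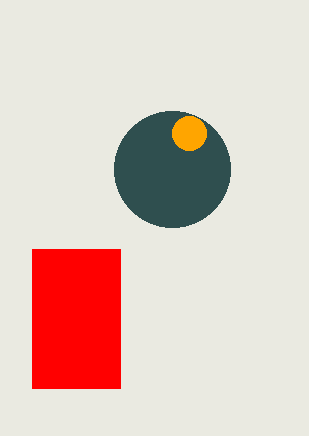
center_x_1 = 172, radius_1 = 58, center_x_2 = 189, center_y_2 = 133, radius_2 = 17, py0_3 = 249, px1_3 = 120, py1_3 = 388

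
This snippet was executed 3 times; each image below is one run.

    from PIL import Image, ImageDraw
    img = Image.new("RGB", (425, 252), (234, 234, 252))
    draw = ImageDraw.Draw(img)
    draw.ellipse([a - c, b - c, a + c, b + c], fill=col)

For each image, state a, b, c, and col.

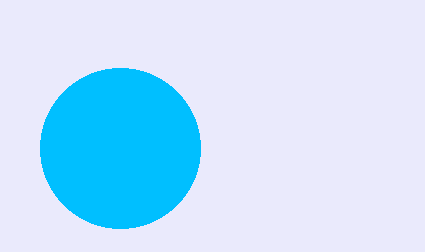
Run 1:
a = 120
b = 148
c = 80
col = 'deepskyblue'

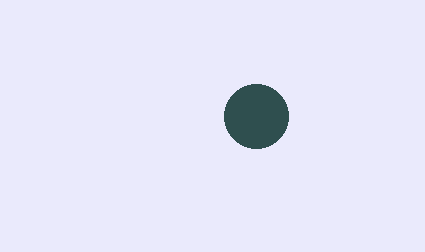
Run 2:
a = 256; b = 116; c = 32; col = 'darkslategray'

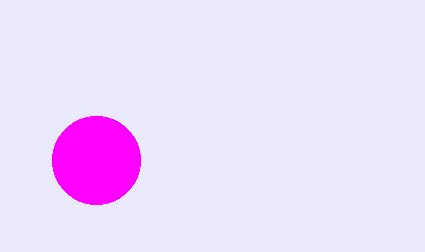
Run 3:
a = 96, b = 160, c = 44, col = 'magenta'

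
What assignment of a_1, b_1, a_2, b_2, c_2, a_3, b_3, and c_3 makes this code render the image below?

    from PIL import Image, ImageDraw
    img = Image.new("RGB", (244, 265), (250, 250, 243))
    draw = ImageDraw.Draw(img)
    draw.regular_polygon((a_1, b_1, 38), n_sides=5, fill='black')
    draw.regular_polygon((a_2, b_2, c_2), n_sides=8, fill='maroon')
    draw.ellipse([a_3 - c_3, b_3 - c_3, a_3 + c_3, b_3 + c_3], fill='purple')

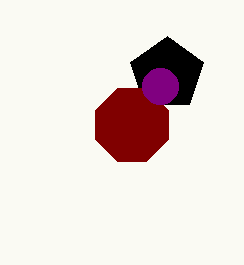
a_1 = 167; b_1 = 74; a_2 = 132; b_2 = 125; c_2 = 39; a_3 = 160; b_3 = 86; c_3 = 18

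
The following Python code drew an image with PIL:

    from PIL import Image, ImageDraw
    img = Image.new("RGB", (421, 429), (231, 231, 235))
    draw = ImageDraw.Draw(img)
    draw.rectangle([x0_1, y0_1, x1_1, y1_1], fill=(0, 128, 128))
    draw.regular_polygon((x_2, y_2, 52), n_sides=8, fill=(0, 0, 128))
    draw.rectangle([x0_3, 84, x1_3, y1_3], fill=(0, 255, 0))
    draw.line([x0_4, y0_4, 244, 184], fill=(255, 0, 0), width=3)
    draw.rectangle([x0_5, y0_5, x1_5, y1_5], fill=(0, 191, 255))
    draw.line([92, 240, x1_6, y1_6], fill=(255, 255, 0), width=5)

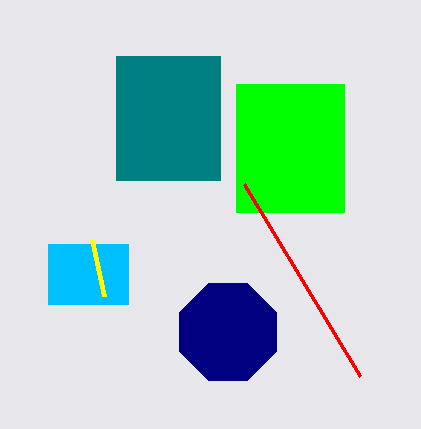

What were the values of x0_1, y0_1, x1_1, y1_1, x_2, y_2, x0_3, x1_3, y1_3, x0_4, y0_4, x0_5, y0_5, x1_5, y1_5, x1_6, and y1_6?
x0_1 = 116, y0_1 = 56, x1_1 = 220, y1_1 = 180, x_2 = 228, y_2 = 332, x0_3 = 236, x1_3 = 344, y1_3 = 212, x0_4 = 360, y0_4 = 376, x0_5 = 48, y0_5 = 244, x1_5 = 128, y1_5 = 304, x1_6 = 104, y1_6 = 296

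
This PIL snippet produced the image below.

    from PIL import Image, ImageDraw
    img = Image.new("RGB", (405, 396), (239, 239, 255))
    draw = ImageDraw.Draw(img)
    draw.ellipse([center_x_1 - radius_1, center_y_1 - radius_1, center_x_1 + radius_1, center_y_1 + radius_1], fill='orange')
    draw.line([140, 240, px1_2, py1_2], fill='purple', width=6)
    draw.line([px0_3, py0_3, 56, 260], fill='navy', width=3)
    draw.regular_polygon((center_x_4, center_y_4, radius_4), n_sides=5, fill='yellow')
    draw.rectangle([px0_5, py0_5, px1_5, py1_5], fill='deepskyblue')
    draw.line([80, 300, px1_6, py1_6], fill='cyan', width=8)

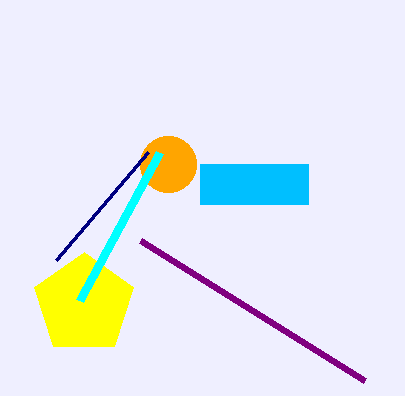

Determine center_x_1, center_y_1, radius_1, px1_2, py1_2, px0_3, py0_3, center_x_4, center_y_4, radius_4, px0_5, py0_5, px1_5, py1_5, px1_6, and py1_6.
center_x_1 = 168
center_y_1 = 164
radius_1 = 28
px1_2 = 364
py1_2 = 380
px0_3 = 148
py0_3 = 152
center_x_4 = 84
center_y_4 = 304
radius_4 = 52
px0_5 = 200
py0_5 = 164
px1_5 = 308
py1_5 = 204
px1_6 = 160
py1_6 = 152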